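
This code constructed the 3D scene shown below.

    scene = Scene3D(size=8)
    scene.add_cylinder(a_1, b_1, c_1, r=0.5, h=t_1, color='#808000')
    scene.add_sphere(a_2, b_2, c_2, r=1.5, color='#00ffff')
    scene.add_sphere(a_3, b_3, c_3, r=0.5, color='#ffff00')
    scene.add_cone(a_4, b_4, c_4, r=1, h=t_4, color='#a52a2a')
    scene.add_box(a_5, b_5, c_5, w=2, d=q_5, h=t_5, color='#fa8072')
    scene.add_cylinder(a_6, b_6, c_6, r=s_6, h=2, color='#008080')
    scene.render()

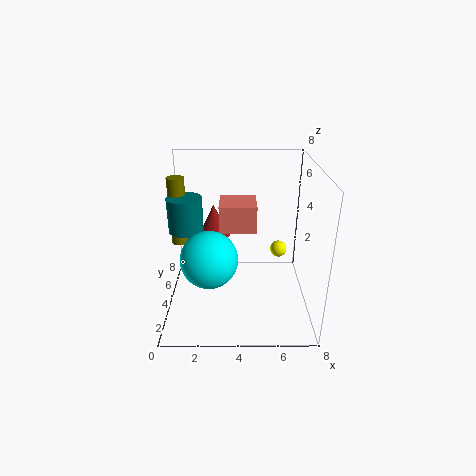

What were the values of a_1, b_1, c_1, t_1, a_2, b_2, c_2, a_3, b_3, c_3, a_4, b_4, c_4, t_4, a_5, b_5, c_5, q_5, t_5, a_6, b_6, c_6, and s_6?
a_1 = 0.5
b_1 = 5.5
c_1 = 3
t_1 = 4
a_2 = 2.5
b_2 = 2.5
c_2 = 3.5
a_3 = 6.5
b_3 = 5.5
c_3 = 2.5
a_4 = 2.5
b_4 = 6.5
c_4 = 3
t_4 = 2
a_5 = 3
b_5 = 3.5
c_5 = 4.5
q_5 = 2
t_5 = 1.5
a_6 = 1
b_6 = 5
c_6 = 4
s_6 = 1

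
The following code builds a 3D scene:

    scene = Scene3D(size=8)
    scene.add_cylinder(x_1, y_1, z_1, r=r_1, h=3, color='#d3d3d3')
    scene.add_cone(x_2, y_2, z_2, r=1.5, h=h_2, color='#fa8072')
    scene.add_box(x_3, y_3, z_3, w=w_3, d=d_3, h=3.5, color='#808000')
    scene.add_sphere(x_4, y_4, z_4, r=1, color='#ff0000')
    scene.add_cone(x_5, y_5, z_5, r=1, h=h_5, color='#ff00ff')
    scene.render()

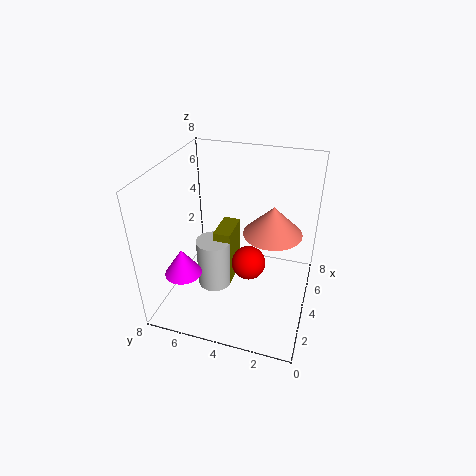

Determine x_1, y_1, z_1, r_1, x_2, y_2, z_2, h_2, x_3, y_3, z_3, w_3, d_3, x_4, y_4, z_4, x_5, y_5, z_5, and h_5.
x_1 = 4
y_1 = 5.5
z_1 = 0.5
r_1 = 1
x_2 = 3.5
y_2 = 2
z_2 = 5
h_2 = 1.5
x_3 = 4
y_3 = 4.5
z_3 = 0.5
w_3 = 2
d_3 = 1
x_4 = 4.5
y_4 = 3.5
z_4 = 2
x_5 = 2
y_5 = 6.5
z_5 = 2.5
h_5 = 1.5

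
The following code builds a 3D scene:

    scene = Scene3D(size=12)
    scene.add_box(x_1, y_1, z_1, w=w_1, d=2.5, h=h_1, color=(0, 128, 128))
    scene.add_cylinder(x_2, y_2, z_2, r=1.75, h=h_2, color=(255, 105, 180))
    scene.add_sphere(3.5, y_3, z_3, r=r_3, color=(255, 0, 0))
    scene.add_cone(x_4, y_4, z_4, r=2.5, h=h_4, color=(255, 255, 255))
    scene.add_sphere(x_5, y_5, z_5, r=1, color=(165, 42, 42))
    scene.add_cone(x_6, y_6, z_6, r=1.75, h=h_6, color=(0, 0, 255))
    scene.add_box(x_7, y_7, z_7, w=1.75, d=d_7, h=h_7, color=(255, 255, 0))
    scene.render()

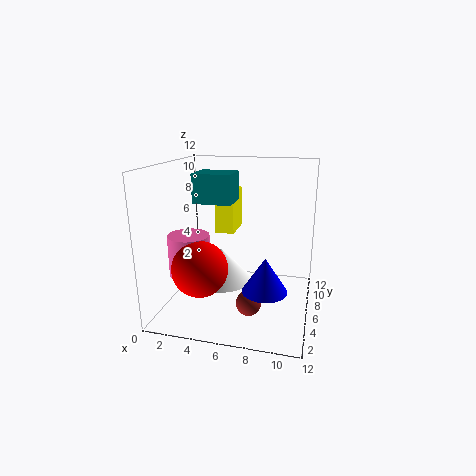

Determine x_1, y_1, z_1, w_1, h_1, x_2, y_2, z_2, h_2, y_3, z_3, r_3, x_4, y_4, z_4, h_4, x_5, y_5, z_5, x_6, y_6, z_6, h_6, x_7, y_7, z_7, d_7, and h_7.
x_1 = 3, y_1 = 3.75, z_1 = 9.25, w_1 = 3, h_1 = 2.25, x_2 = 2, y_2 = 5, z_2 = 2.75, h_2 = 3.5, y_3 = 3.5, z_3 = 4, r_3 = 2.25, x_4 = 4.75, y_4 = 5.25, z_4 = 2.5, h_4 = 2.75, x_5 = 7.5, y_5 = 3.5, z_5 = 1.5, x_6 = 8.75, y_6 = 3.5, z_6 = 2.75, h_6 = 2.75, x_7 = 3.25, y_7 = 8.25, z_7 = 5.5, d_7 = 3.25, h_7 = 3.75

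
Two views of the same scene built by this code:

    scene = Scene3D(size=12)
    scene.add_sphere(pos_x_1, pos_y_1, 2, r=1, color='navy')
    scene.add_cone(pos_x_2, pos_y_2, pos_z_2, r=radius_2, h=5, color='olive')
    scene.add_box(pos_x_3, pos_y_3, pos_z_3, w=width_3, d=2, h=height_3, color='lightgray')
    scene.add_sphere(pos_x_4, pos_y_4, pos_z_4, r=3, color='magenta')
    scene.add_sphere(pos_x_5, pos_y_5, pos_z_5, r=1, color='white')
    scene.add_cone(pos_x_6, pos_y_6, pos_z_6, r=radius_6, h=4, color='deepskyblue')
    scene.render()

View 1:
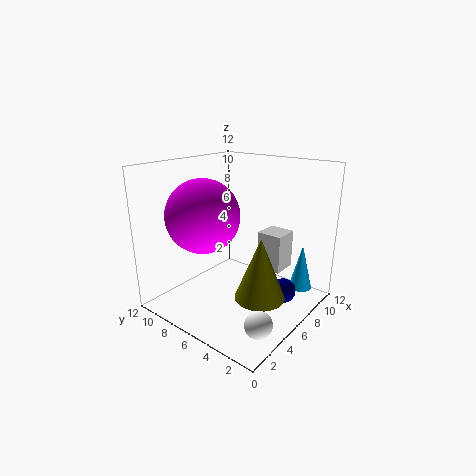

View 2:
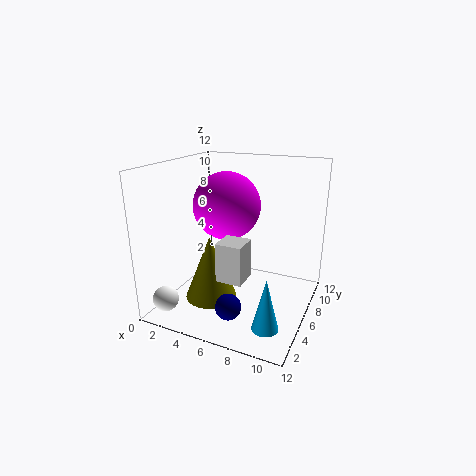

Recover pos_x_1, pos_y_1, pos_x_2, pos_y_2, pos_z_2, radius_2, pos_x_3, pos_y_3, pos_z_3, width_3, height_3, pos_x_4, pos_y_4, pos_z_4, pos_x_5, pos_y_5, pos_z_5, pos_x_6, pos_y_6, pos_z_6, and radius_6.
pos_x_1 = 7; pos_y_1 = 2; pos_x_2 = 5; pos_y_2 = 3; pos_z_2 = 2; radius_2 = 2; pos_x_3 = 6; pos_y_3 = 2; pos_z_3 = 4; width_3 = 2; height_3 = 3; pos_x_4 = 4; pos_y_4 = 8; pos_z_4 = 8; pos_x_5 = 2; pos_y_5 = 1; pos_z_5 = 2; pos_x_6 = 10; pos_y_6 = 2; pos_z_6 = 1; radius_6 = 1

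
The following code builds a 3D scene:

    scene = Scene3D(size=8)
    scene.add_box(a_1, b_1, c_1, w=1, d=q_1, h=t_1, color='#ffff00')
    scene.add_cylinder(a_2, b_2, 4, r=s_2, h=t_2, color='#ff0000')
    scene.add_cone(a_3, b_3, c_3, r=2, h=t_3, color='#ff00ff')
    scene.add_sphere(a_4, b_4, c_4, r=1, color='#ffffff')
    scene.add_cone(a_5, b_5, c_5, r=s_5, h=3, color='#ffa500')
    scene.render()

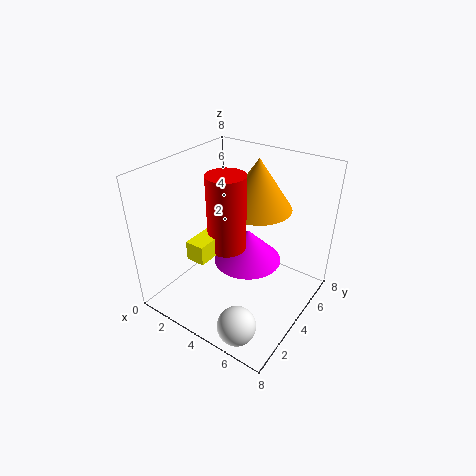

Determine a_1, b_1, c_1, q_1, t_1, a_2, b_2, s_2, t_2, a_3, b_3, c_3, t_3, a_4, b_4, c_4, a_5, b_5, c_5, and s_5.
a_1 = 3; b_1 = 1; c_1 = 4; q_1 = 2; t_1 = 1; a_2 = 4; b_2 = 3; s_2 = 1; t_2 = 4; a_3 = 4; b_3 = 5; c_3 = 2; t_3 = 2; a_4 = 6; b_4 = 1; c_4 = 1; a_5 = 4; b_5 = 6; c_5 = 5; s_5 = 2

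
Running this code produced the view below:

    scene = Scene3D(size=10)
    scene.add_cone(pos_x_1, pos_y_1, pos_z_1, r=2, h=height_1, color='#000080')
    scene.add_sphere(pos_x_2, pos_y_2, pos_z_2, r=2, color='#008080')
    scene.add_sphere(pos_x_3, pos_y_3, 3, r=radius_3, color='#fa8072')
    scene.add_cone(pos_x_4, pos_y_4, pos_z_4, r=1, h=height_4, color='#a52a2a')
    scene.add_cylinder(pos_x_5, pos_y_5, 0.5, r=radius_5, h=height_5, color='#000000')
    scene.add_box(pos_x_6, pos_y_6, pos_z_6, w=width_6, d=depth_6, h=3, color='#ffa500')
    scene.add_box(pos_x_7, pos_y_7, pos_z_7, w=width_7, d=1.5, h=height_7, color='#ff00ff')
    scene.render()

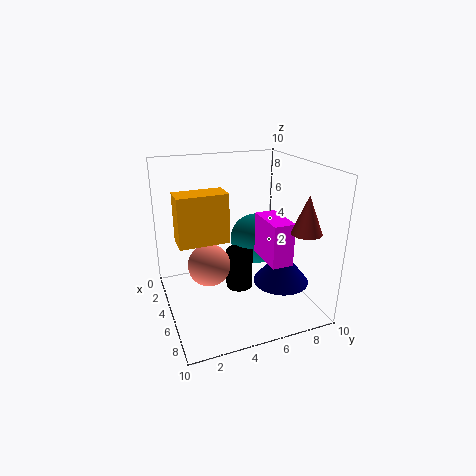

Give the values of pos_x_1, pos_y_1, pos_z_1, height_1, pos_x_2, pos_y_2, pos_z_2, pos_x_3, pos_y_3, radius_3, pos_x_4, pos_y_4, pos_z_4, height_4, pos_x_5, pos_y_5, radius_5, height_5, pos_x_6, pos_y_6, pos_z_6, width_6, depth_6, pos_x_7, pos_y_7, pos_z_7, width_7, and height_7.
pos_x_1 = 6; pos_y_1 = 8; pos_z_1 = 1.5; height_1 = 2.5; pos_x_2 = 2.5; pos_y_2 = 7.5; pos_z_2 = 3.5; pos_x_3 = 4.5; pos_y_3 = 3; radius_3 = 1.5; pos_x_4 = 8; pos_y_4 = 8.5; pos_z_4 = 6; height_4 = 2.5; pos_x_5 = 4; pos_y_5 = 5.5; radius_5 = 1; height_5 = 3; pos_x_6 = 6; pos_y_6 = 0.5; pos_z_6 = 6; width_6 = 1.5; depth_6 = 3; pos_x_7 = 4.5; pos_y_7 = 6.5; pos_z_7 = 3.5; width_7 = 3; height_7 = 3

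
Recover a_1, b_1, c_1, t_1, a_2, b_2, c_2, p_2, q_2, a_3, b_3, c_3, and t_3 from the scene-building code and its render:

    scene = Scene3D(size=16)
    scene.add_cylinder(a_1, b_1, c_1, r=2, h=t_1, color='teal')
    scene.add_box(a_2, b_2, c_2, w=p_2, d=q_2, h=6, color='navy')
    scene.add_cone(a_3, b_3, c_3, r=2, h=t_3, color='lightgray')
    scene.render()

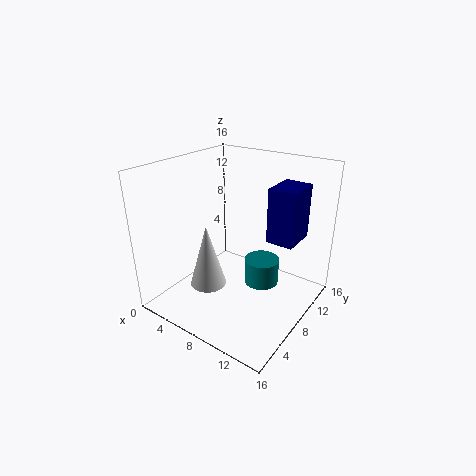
a_1 = 10; b_1 = 10; c_1 = 2; t_1 = 3; a_2 = 11; b_2 = 9; c_2 = 8; p_2 = 3; q_2 = 4; a_3 = 6; b_3 = 5; c_3 = 3; t_3 = 7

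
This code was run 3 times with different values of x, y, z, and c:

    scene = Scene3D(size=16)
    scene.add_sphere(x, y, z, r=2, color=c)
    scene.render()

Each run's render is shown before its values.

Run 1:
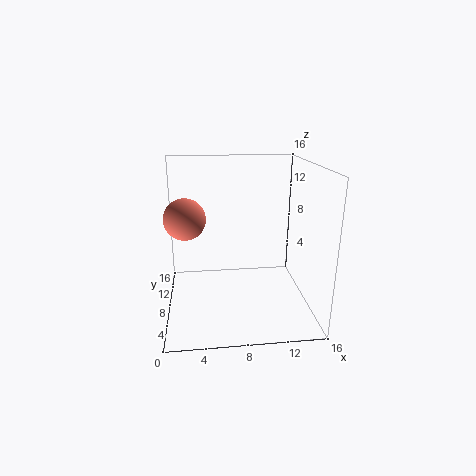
x = 2.5, y = 4.5, z = 11.5, c = 'salmon'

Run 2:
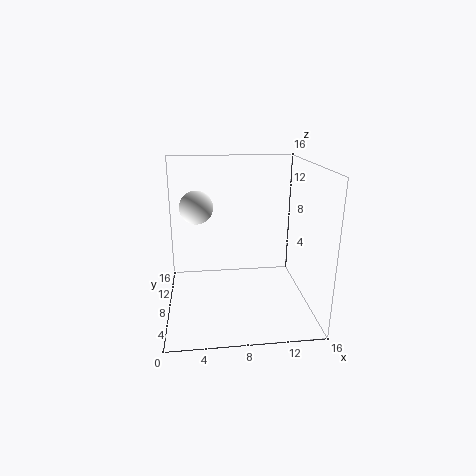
x = 3.5, y = 12, z = 10.5, c = 'white'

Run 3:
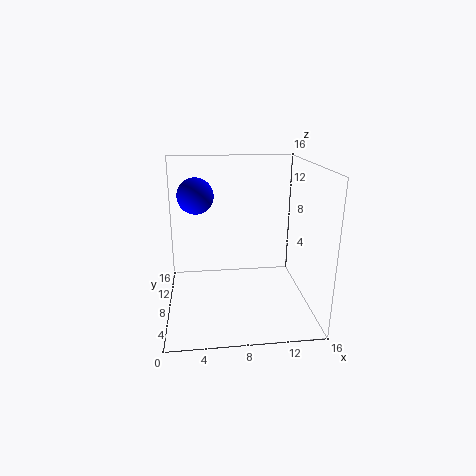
x = 3.5, y = 9.5, z = 12.5, c = 'blue'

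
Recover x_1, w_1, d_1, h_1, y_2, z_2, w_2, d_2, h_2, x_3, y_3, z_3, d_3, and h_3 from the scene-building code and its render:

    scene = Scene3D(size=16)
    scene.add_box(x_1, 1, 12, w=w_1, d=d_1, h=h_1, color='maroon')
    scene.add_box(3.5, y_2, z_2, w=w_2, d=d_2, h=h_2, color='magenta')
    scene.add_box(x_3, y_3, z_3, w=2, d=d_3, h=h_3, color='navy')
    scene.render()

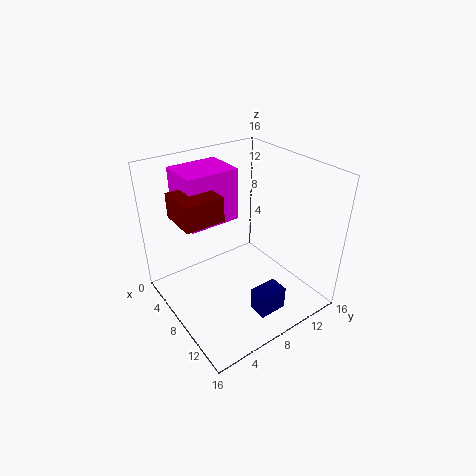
x_1 = 6
w_1 = 4
d_1 = 4
h_1 = 2.5
y_2 = 2.5
z_2 = 10.5
w_2 = 4.5
d_2 = 5.5
h_2 = 5.5
x_3 = 12.5
y_3 = 6.5
z_3 = 2
d_3 = 3
h_3 = 2.5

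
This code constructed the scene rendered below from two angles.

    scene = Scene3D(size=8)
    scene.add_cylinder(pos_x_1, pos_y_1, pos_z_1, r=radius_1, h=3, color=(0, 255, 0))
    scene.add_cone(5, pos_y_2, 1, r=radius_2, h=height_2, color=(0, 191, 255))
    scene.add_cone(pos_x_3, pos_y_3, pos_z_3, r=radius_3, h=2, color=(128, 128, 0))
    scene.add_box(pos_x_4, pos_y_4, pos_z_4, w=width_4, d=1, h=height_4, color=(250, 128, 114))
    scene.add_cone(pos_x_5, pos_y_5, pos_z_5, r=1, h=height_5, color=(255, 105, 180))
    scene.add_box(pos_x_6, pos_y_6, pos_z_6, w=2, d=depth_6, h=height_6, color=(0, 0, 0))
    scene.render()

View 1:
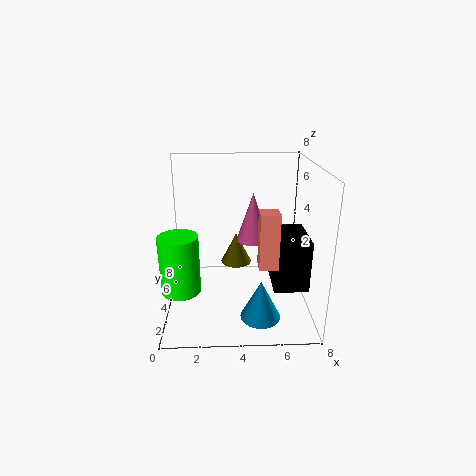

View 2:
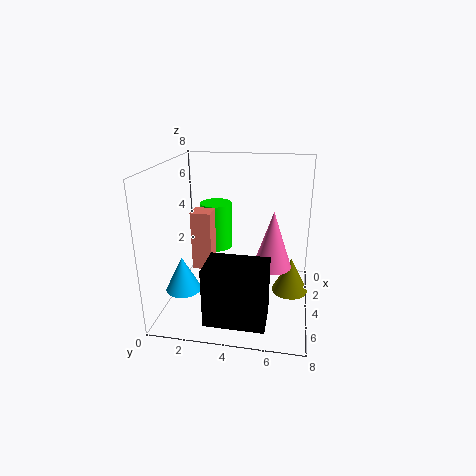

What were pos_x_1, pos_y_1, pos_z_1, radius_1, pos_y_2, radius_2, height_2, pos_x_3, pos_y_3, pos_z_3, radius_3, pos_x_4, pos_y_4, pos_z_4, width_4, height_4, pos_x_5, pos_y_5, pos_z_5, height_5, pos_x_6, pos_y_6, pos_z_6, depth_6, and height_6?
pos_x_1 = 1; pos_y_1 = 2; pos_z_1 = 2; radius_1 = 1; pos_y_2 = 1; radius_2 = 1; height_2 = 2; pos_x_3 = 4; pos_y_3 = 7; pos_z_3 = 1; radius_3 = 1; pos_x_4 = 5; pos_y_4 = 2; pos_z_4 = 3; width_4 = 1; height_4 = 3; pos_x_5 = 5; pos_y_5 = 6; pos_z_5 = 3; height_5 = 3; pos_x_6 = 6; pos_y_6 = 3; pos_z_6 = 1; depth_6 = 3; height_6 = 3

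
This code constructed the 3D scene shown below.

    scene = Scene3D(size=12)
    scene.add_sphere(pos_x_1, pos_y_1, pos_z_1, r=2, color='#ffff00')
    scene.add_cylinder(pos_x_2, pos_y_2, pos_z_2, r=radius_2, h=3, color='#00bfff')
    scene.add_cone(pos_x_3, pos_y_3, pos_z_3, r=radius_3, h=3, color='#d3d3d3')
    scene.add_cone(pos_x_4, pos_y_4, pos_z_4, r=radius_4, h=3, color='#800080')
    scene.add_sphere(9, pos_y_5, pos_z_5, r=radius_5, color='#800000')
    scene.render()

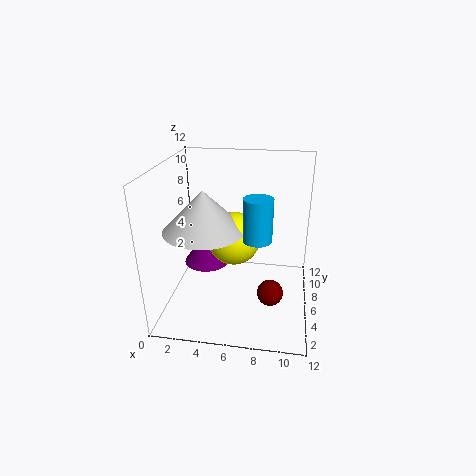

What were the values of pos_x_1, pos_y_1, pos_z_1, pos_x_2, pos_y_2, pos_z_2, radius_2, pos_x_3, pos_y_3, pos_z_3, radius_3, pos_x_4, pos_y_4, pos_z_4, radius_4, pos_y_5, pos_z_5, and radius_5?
pos_x_1 = 6, pos_y_1 = 4, pos_z_1 = 7, pos_x_2 = 8, pos_y_2 = 2, pos_z_2 = 8, radius_2 = 1, pos_x_3 = 4, pos_y_3 = 3, pos_z_3 = 8, radius_3 = 3, pos_x_4 = 3, pos_y_4 = 7, pos_z_4 = 3, radius_4 = 2, pos_y_5 = 3, pos_z_5 = 3, radius_5 = 1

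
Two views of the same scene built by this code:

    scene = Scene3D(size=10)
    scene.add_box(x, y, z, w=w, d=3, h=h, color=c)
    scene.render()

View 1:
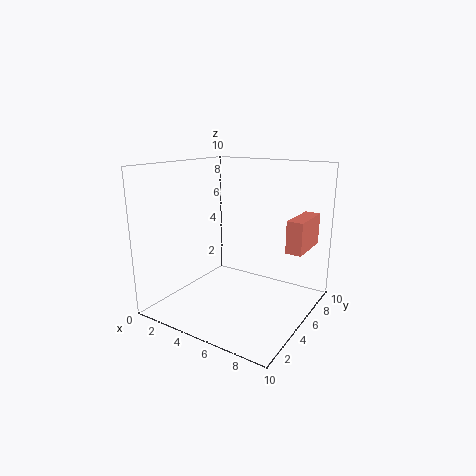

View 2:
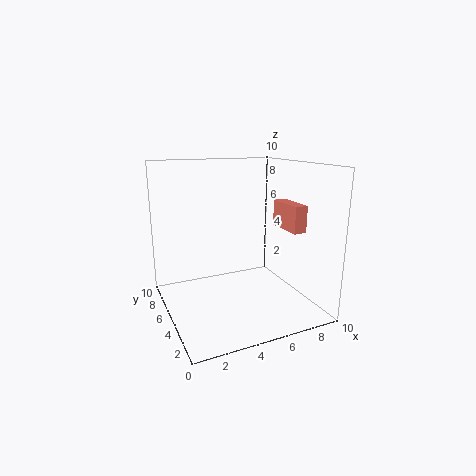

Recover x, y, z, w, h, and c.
x = 9; y = 4; z = 5; w = 1; h = 2; c = 'salmon'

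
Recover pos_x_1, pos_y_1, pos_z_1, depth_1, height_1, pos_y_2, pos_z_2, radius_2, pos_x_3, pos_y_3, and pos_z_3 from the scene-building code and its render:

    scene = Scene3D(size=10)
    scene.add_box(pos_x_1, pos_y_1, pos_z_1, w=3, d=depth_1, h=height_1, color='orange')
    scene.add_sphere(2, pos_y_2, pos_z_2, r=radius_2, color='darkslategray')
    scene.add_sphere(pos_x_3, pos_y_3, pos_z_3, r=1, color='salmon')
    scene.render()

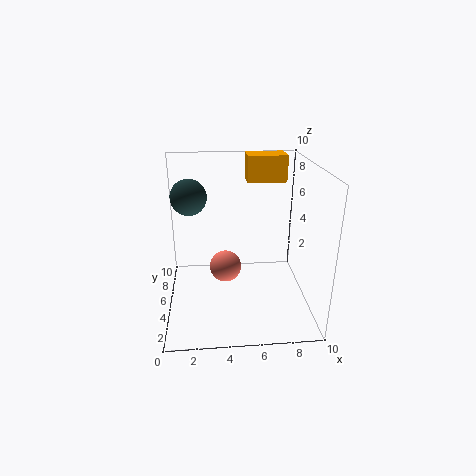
pos_x_1 = 6
pos_y_1 = 8
pos_z_1 = 8
depth_1 = 2
height_1 = 2
pos_y_2 = 2
pos_z_2 = 9
radius_2 = 1
pos_x_3 = 4
pos_y_3 = 3
pos_z_3 = 4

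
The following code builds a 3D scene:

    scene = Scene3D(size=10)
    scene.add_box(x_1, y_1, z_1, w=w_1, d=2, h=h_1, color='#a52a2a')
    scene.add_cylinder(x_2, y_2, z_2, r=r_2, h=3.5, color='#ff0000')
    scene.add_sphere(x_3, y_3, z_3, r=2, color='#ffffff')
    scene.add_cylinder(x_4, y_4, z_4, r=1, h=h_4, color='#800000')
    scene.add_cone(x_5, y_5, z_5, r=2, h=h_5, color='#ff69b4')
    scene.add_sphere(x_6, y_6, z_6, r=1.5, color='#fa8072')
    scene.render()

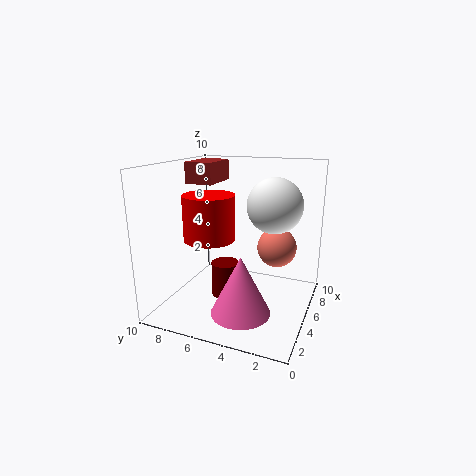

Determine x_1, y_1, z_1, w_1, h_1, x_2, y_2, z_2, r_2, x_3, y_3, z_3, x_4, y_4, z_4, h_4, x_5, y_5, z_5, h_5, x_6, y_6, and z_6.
x_1 = 5
y_1 = 7
z_1 = 8.5
w_1 = 3
h_1 = 1.5
x_2 = 6.5
y_2 = 8
z_2 = 4
r_2 = 2
x_3 = 7
y_3 = 3
z_3 = 7
x_4 = 5
y_4 = 6
z_4 = 0.5
h_4 = 2.5
x_5 = 3
y_5 = 4
z_5 = 0.5
h_5 = 4
x_6 = 8
y_6 = 3
z_6 = 3.5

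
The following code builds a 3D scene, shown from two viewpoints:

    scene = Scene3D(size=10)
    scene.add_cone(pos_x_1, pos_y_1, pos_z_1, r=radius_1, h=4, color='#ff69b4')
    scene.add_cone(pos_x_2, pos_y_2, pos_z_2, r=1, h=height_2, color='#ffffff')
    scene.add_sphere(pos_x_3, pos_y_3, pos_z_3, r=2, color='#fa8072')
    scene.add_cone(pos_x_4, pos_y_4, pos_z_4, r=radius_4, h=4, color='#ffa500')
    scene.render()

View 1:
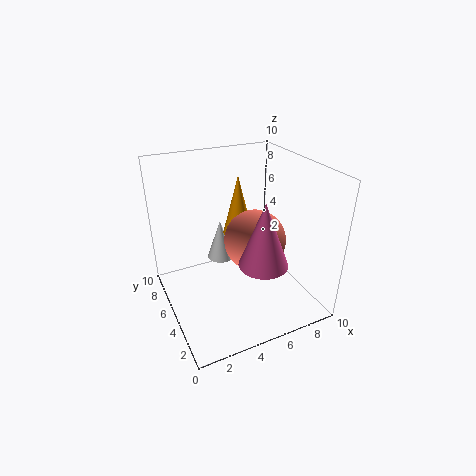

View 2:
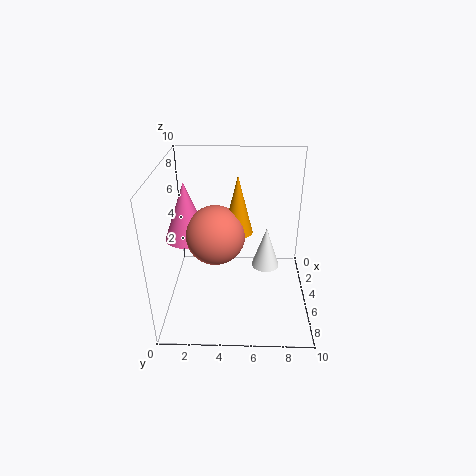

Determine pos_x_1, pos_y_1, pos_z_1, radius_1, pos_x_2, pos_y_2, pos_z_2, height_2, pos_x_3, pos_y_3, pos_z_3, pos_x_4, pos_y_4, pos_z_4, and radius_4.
pos_x_1 = 5; pos_y_1 = 1.5; pos_z_1 = 5; radius_1 = 1.5; pos_x_2 = 4.5; pos_y_2 = 7; pos_z_2 = 2.5; height_2 = 3; pos_x_3 = 5.5; pos_y_3 = 3.5; pos_z_3 = 5.5; pos_x_4 = 5; pos_y_4 = 5; pos_z_4 = 5.5; radius_4 = 1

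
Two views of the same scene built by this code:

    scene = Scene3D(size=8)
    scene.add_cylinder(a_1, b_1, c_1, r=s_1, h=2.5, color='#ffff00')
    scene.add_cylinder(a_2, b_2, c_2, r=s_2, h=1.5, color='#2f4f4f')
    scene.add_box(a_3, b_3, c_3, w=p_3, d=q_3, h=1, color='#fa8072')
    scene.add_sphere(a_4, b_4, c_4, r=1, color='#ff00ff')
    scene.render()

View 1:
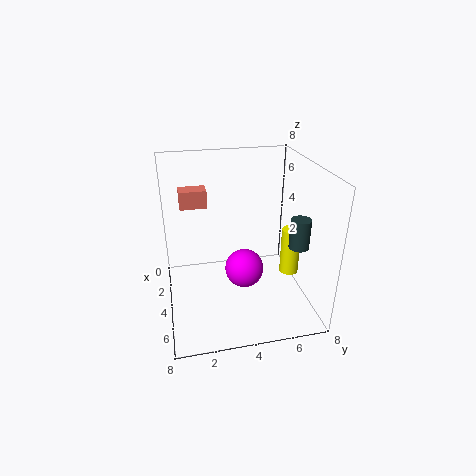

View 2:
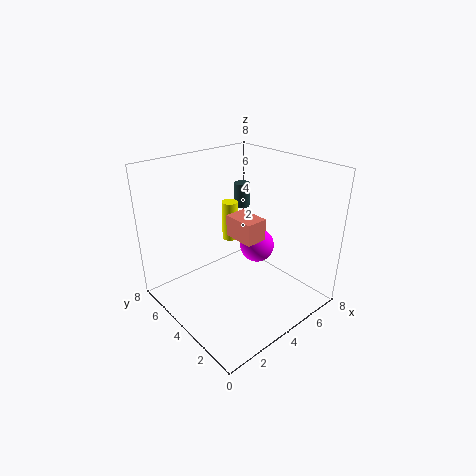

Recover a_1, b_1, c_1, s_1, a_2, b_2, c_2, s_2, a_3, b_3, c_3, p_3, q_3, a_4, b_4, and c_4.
a_1 = 5.5
b_1 = 6.5
c_1 = 2.5
s_1 = 0.5
a_2 = 6.5
b_2 = 6.5
c_2 = 4.5
s_2 = 0.5
a_3 = 2
b_3 = 1
c_3 = 5.5
p_3 = 1
q_3 = 1.5
a_4 = 5.5
b_4 = 4
c_4 = 3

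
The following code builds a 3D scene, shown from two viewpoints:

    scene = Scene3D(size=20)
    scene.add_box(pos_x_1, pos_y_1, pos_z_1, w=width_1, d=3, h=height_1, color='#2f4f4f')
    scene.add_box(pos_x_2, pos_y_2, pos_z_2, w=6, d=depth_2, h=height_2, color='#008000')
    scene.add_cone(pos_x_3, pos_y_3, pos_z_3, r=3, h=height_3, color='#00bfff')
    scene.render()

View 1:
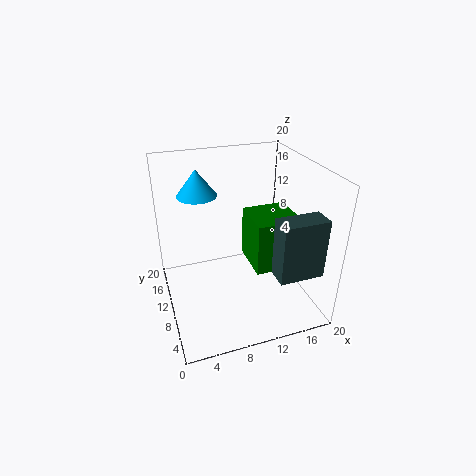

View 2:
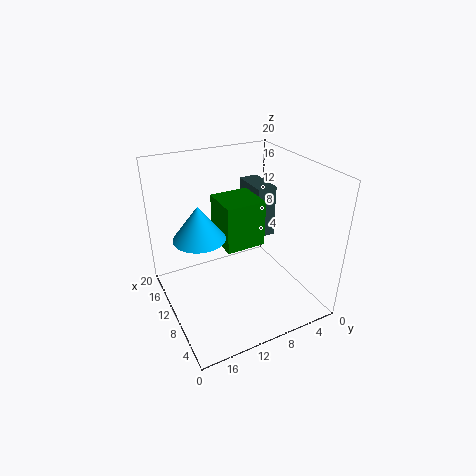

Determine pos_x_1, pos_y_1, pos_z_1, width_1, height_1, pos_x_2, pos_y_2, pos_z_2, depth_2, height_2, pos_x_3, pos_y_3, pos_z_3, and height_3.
pos_x_1 = 13; pos_y_1 = 2; pos_z_1 = 7; width_1 = 6; height_1 = 8; pos_x_2 = 11; pos_y_2 = 5; pos_z_2 = 7; depth_2 = 6; height_2 = 7; pos_x_3 = 6; pos_y_3 = 17; pos_z_3 = 14; height_3 = 4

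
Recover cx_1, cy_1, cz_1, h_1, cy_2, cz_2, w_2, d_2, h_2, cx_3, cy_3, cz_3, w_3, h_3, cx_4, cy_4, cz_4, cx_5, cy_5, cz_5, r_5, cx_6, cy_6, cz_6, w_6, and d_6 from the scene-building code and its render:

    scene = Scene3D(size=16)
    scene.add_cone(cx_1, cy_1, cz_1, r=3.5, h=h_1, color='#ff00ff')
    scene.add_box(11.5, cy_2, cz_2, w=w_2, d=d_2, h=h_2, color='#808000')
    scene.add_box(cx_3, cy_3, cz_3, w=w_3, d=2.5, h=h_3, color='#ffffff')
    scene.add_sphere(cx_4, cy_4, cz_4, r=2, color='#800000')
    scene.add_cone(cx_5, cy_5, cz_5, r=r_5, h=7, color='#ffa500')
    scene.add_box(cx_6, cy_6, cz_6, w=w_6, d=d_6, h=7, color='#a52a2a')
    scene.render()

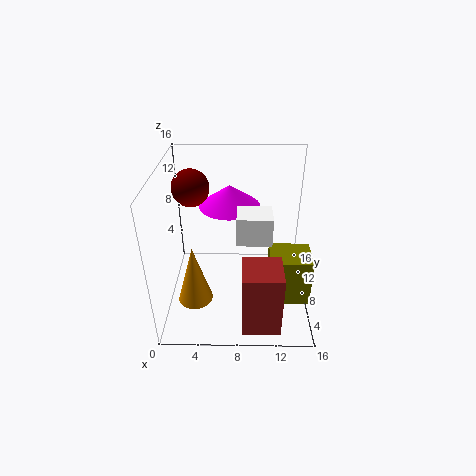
cx_1 = 7, cy_1 = 11, cz_1 = 10.5, h_1 = 2.5, cy_2 = 4.5, cz_2 = 1.5, w_2 = 4.5, d_2 = 4, h_2 = 5.5, cx_3 = 8, cy_3 = 0.5, cz_3 = 12, w_3 = 3, h_3 = 2.5, cx_4 = 3, cy_4 = 9, cz_4 = 13.5, cx_5 = 3, cy_5 = 6.5, cz_5 = 0.5, r_5 = 2, cx_6 = 8.5, cy_6 = 0.5, cz_6 = 1, w_6 = 4, d_6 = 4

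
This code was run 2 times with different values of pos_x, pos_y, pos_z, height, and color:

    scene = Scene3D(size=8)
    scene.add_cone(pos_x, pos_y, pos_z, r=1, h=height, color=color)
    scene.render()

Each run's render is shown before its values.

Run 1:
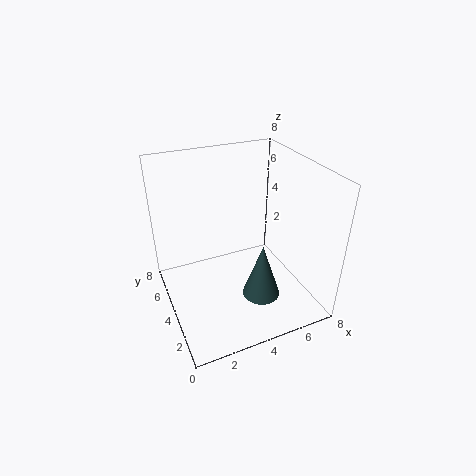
pos_x = 4.5
pos_y = 2
pos_z = 1.5
height = 3
color = 'darkslategray'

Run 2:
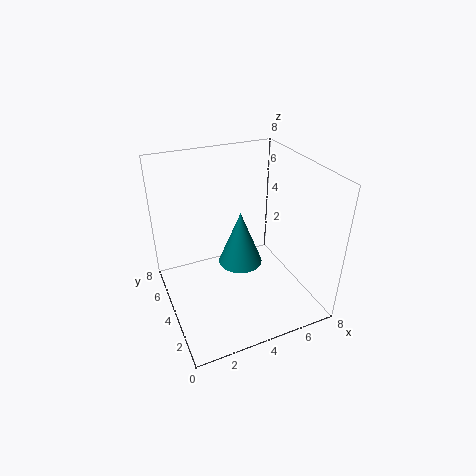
pos_x = 3
pos_y = 1.5
pos_z = 4.5
height = 2.5
color = 'teal'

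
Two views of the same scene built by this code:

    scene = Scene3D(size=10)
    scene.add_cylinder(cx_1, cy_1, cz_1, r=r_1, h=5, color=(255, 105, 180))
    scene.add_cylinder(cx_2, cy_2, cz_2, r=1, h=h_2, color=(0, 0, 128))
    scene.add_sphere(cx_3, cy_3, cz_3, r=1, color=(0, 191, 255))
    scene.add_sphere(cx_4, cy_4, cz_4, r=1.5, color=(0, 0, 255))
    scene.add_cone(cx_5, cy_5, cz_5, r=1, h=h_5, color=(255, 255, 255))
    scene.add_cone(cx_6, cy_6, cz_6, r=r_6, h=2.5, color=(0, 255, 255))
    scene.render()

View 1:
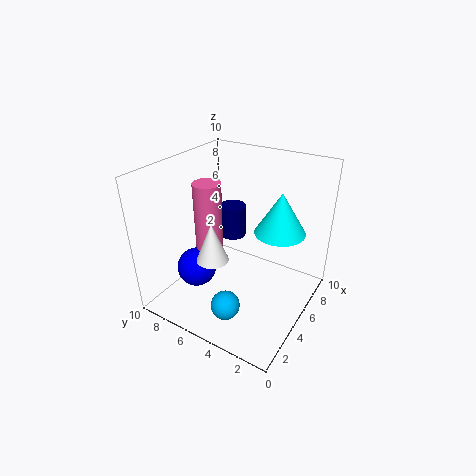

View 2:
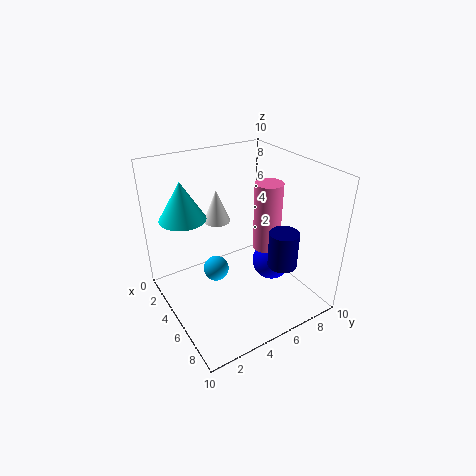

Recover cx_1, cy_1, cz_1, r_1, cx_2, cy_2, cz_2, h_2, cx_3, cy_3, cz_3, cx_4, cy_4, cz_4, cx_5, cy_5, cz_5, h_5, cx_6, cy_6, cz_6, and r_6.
cx_1 = 5; cy_1 = 7.5; cz_1 = 3.5; r_1 = 1; cx_2 = 7.5; cy_2 = 7; cz_2 = 3.5; h_2 = 2.5; cx_3 = 2.5; cy_3 = 4.5; cz_3 = 1; cx_4 = 4.5; cy_4 = 8.5; cz_4 = 1.5; cx_5 = 2; cy_5 = 5; cz_5 = 5; h_5 = 2.5; cx_6 = 4; cy_6 = 1.5; cz_6 = 7; r_6 = 1.5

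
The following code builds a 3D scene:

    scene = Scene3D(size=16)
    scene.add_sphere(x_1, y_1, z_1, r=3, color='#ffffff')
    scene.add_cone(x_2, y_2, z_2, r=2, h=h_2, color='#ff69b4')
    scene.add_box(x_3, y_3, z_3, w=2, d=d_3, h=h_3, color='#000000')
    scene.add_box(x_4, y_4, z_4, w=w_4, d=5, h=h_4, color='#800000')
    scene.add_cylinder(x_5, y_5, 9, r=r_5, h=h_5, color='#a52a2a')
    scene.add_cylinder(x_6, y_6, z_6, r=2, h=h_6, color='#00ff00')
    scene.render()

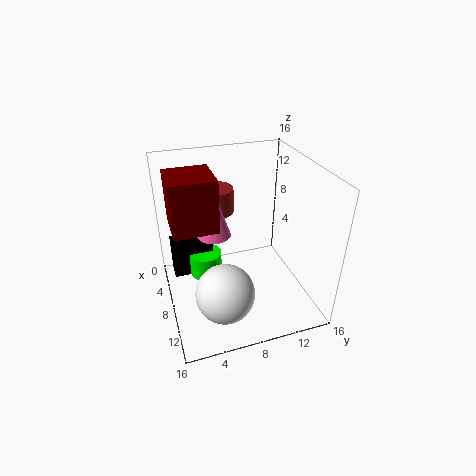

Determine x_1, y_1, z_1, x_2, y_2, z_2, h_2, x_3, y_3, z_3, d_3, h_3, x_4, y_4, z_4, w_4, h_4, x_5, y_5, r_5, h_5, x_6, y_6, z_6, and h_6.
x_1 = 13, y_1 = 5, z_1 = 5, x_2 = 5, y_2 = 6, z_2 = 7, h_2 = 6, x_3 = 2, y_3 = 1, z_3 = 1, d_3 = 5, h_3 = 5, x_4 = 3, y_4 = 1, z_4 = 9, w_4 = 5, h_4 = 6, x_5 = 3, y_5 = 7, r_5 = 2, h_5 = 3, x_6 = 4, y_6 = 5, z_6 = 1, h_6 = 3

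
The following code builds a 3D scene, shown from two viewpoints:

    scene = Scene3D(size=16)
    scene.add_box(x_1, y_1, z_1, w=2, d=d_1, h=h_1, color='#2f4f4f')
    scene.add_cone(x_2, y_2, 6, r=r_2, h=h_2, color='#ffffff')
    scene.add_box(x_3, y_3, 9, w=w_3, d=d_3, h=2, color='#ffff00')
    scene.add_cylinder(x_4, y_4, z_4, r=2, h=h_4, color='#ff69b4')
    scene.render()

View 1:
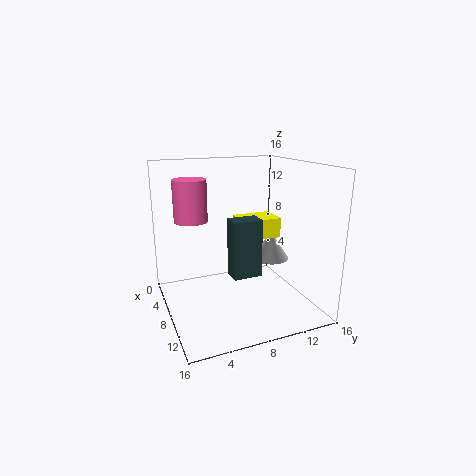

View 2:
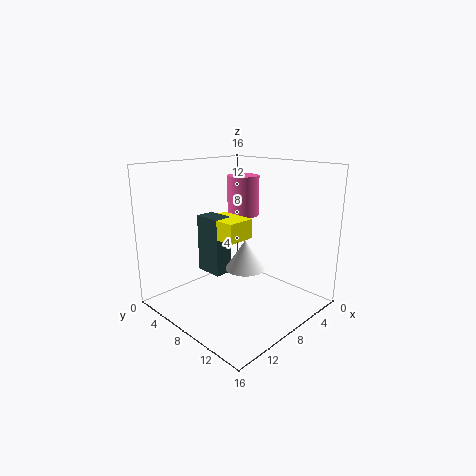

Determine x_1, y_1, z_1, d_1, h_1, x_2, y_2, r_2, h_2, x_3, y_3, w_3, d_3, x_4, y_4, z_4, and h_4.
x_1 = 10; y_1 = 6; z_1 = 5; d_1 = 3; h_1 = 6; x_2 = 10; y_2 = 11; r_2 = 2; h_2 = 3; x_3 = 9; y_3 = 7; w_3 = 3; d_3 = 4; x_4 = 3; y_4 = 4; z_4 = 9; h_4 = 5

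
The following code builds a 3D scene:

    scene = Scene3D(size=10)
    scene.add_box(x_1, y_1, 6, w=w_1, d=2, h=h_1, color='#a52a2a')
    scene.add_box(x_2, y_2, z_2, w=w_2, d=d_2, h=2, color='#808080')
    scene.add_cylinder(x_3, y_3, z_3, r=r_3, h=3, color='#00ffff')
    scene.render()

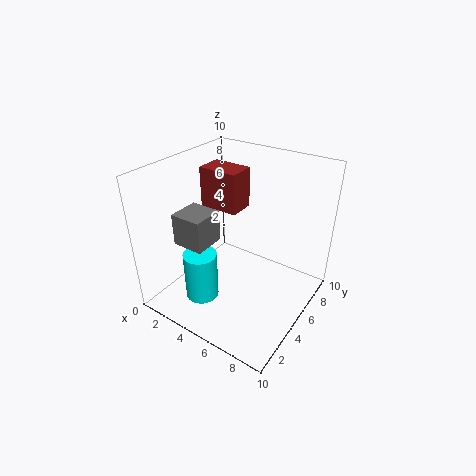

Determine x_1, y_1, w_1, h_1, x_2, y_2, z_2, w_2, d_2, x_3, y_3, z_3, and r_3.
x_1 = 1, y_1 = 6, w_1 = 3, h_1 = 3, x_2 = 3, y_2 = 1, z_2 = 6, w_2 = 2, d_2 = 2, x_3 = 5, y_3 = 1, z_3 = 3, r_3 = 1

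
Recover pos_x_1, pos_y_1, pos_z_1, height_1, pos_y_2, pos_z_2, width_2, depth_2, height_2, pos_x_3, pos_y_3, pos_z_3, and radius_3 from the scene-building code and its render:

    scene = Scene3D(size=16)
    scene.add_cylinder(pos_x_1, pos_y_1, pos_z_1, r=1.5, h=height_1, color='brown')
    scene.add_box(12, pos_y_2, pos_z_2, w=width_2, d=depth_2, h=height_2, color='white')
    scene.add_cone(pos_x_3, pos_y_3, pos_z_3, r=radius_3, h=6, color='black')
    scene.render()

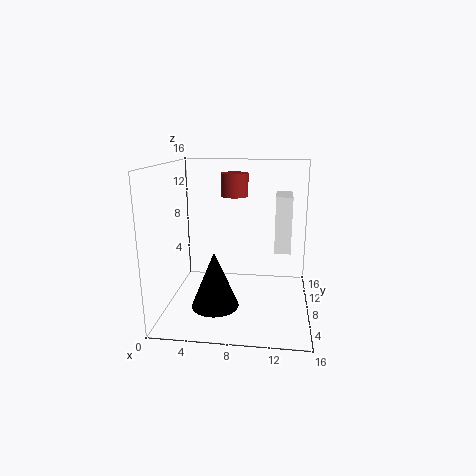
pos_x_1 = 7.5
pos_y_1 = 9
pos_z_1 = 12.5
height_1 = 2.5
pos_y_2 = 11.5
pos_z_2 = 5
width_2 = 2
depth_2 = 4.5
height_2 = 7
pos_x_3 = 6
pos_y_3 = 4.5
pos_z_3 = 1.5
radius_3 = 2.5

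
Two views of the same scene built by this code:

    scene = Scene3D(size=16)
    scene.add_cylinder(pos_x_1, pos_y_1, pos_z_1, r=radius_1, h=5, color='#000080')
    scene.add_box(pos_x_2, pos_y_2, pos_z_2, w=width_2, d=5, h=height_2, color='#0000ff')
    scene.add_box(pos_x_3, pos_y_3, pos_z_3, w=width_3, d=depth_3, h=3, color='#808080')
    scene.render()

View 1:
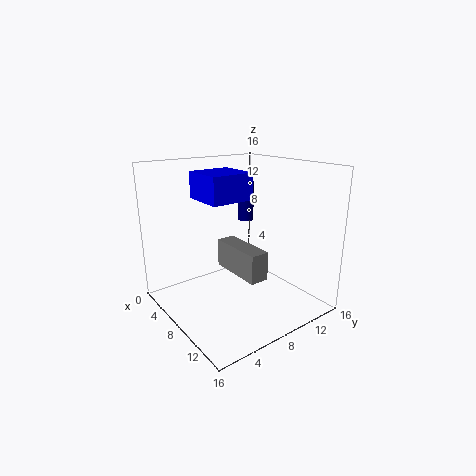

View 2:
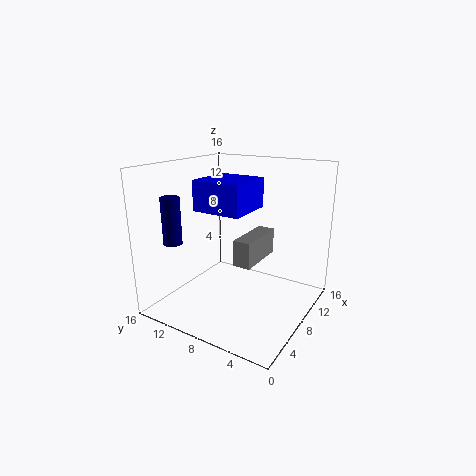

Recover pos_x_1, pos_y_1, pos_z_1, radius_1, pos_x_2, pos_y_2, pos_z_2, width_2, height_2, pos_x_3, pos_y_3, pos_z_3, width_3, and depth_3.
pos_x_1 = 3; pos_y_1 = 13; pos_z_1 = 8; radius_1 = 1; pos_x_2 = 3; pos_y_2 = 5; pos_z_2 = 12; width_2 = 5; height_2 = 3; pos_x_3 = 7; pos_y_3 = 6; pos_z_3 = 5; width_3 = 6; depth_3 = 2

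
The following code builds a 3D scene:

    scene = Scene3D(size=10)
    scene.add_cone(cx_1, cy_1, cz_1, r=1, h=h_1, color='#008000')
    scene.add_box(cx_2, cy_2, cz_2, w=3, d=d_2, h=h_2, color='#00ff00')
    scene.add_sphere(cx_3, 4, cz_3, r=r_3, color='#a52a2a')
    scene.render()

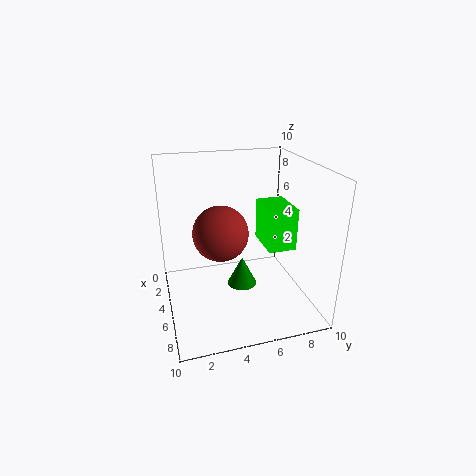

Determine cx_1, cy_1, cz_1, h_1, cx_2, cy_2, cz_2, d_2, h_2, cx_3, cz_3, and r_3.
cx_1 = 6; cy_1 = 5; cz_1 = 2; h_1 = 2; cx_2 = 3; cy_2 = 7; cz_2 = 4; d_2 = 2; h_2 = 3; cx_3 = 4; cz_3 = 5; r_3 = 2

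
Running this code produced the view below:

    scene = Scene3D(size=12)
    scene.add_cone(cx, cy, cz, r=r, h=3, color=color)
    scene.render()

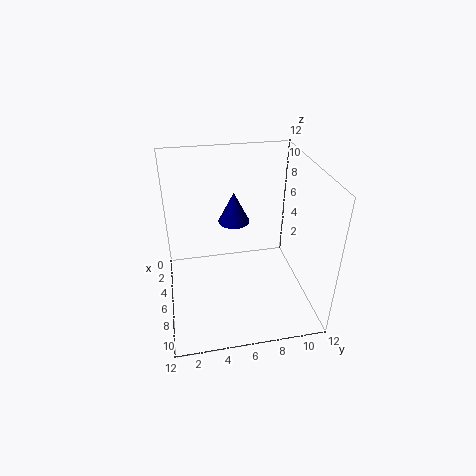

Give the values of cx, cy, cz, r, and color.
cx = 1.5; cy = 6.5; cz = 5; r = 1.5; color = 'navy'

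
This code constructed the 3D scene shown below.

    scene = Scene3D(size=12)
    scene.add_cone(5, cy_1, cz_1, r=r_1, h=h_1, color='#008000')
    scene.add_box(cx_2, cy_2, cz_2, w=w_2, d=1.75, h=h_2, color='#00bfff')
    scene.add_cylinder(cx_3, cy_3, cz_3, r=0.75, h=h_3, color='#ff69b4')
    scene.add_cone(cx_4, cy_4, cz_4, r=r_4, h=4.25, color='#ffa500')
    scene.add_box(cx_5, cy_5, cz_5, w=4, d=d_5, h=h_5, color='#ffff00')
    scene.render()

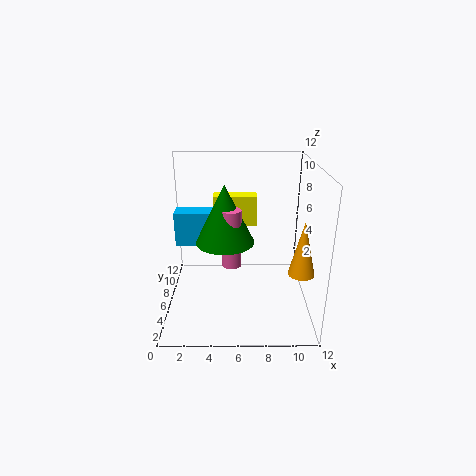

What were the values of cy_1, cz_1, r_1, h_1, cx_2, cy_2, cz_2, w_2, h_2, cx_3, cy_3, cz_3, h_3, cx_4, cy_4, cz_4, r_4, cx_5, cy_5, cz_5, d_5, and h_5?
cy_1 = 4.25; cz_1 = 6.5; r_1 = 2.25; h_1 = 4.5; cx_2 = 1; cy_2 = 5; cz_2 = 5.75; w_2 = 3.75; h_2 = 2.75; cx_3 = 5.5; cy_3 = 3.75; cz_3 = 4.75; h_3 = 4.5; cx_4 = 10.75; cy_4 = 2.75; cz_4 = 4.5; r_4 = 1; cx_5 = 3.75; cy_5 = 9.25; cz_5 = 5.75; d_5 = 1.5; h_5 = 2.75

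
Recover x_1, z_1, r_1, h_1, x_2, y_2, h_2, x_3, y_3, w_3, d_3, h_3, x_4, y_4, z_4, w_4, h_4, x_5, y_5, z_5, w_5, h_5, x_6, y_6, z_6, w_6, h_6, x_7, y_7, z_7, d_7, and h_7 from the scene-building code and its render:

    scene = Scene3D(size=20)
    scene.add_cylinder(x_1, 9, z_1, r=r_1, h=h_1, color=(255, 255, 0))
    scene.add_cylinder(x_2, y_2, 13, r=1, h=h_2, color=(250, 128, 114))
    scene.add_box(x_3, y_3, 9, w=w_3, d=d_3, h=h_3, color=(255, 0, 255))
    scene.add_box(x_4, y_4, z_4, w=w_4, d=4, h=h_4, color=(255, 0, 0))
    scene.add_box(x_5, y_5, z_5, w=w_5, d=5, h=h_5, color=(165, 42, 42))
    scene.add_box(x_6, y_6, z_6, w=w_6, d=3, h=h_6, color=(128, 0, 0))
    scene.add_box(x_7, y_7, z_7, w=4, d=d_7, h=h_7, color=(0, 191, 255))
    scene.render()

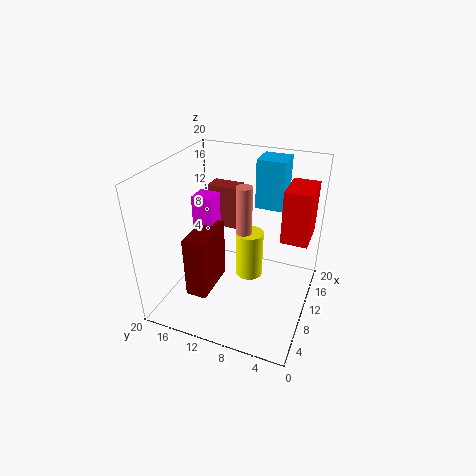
x_1 = 12
z_1 = 3
r_1 = 2
h_1 = 7
x_2 = 7
y_2 = 8
h_2 = 6
x_3 = 10
y_3 = 14
w_3 = 3
d_3 = 3
h_3 = 6
x_4 = 14
y_4 = 1
z_4 = 8
w_4 = 6
h_4 = 8
x_5 = 17
y_5 = 13
z_5 = 7
w_5 = 3
h_5 = 7
x_6 = 5
y_6 = 13
z_6 = 2
w_6 = 7
h_6 = 9
x_7 = 14
y_7 = 5
z_7 = 13
d_7 = 4
h_7 = 7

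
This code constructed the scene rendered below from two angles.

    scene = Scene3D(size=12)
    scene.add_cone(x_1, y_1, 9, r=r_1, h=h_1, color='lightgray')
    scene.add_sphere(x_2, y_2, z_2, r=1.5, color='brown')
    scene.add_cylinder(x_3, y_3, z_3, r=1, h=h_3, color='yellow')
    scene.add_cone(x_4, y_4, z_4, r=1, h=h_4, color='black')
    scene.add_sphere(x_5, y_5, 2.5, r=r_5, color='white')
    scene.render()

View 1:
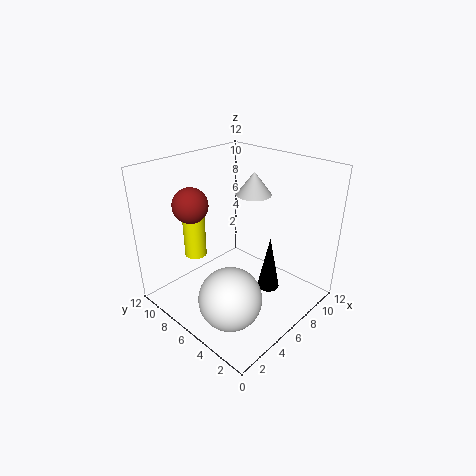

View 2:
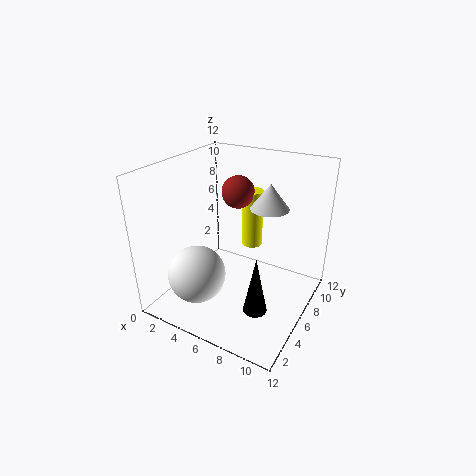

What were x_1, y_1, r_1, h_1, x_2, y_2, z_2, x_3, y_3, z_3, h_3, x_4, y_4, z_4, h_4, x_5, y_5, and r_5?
x_1 = 8.5, y_1 = 6.5, r_1 = 1.5, h_1 = 2, x_2 = 4, y_2 = 9.5, z_2 = 8.5, x_3 = 5, y_3 = 10.5, z_3 = 3, h_3 = 5.5, x_4 = 8.5, y_4 = 4.5, z_4 = 0.5, h_4 = 5, x_5 = 3, y_5 = 4, r_5 = 2.5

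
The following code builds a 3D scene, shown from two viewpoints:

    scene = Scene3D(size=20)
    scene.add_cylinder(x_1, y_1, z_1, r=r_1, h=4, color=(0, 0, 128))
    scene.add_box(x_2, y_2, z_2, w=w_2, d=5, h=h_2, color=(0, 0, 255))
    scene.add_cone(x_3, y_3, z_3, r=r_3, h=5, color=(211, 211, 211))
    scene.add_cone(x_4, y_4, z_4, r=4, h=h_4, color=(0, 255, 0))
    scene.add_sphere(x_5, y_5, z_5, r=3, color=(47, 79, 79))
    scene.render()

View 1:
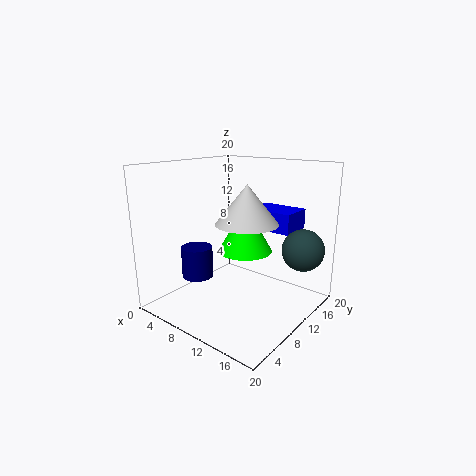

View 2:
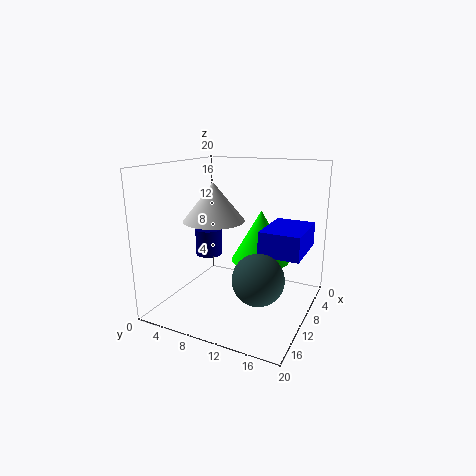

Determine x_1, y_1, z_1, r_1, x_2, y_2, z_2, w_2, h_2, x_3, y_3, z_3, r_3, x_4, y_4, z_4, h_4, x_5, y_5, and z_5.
x_1 = 8; y_1 = 4; z_1 = 6; r_1 = 2; x_2 = 8; y_2 = 15; z_2 = 10; w_2 = 7; h_2 = 3; x_3 = 13; y_3 = 8; z_3 = 13; r_3 = 4; x_4 = 9; y_4 = 13; z_4 = 7; h_4 = 7; x_5 = 17; y_5 = 16; z_5 = 8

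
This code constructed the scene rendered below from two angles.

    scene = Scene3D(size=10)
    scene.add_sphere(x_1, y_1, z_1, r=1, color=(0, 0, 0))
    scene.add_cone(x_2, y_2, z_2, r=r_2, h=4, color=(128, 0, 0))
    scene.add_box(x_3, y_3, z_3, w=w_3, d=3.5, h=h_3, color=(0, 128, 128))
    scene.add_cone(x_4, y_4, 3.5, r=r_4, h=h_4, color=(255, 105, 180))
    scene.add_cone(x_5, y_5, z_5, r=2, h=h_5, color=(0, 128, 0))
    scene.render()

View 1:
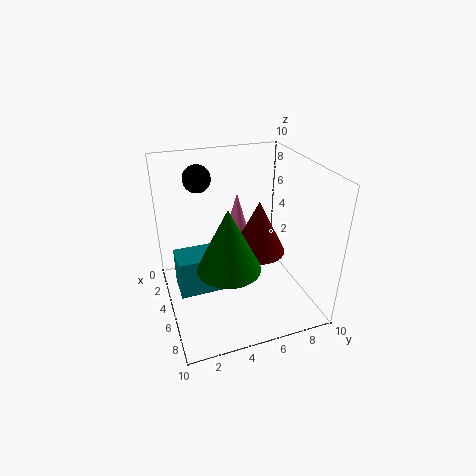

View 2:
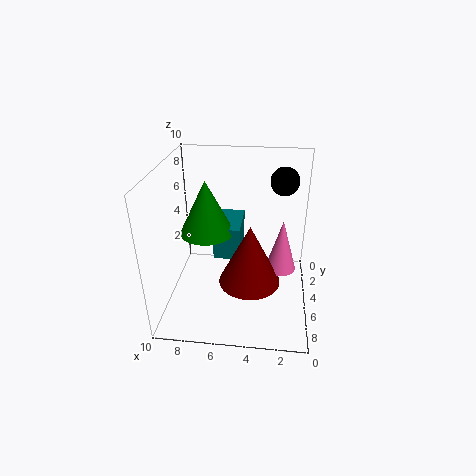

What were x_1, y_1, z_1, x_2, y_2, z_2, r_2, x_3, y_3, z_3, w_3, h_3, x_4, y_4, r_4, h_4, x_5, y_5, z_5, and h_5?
x_1 = 2; y_1 = 3; z_1 = 8.5; x_2 = 4; y_2 = 7; z_2 = 3; r_2 = 2; x_3 = 5; y_3 = 0.5; z_3 = 2.5; w_3 = 2; h_3 = 2.5; x_4 = 2; y_4 = 6; r_4 = 1; h_4 = 3.5; x_5 = 7.5; y_5 = 3.5; z_5 = 4.5; h_5 = 4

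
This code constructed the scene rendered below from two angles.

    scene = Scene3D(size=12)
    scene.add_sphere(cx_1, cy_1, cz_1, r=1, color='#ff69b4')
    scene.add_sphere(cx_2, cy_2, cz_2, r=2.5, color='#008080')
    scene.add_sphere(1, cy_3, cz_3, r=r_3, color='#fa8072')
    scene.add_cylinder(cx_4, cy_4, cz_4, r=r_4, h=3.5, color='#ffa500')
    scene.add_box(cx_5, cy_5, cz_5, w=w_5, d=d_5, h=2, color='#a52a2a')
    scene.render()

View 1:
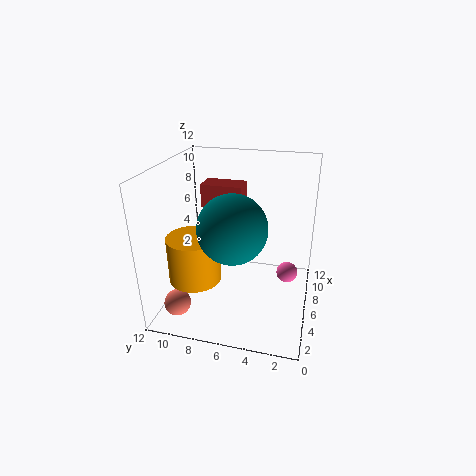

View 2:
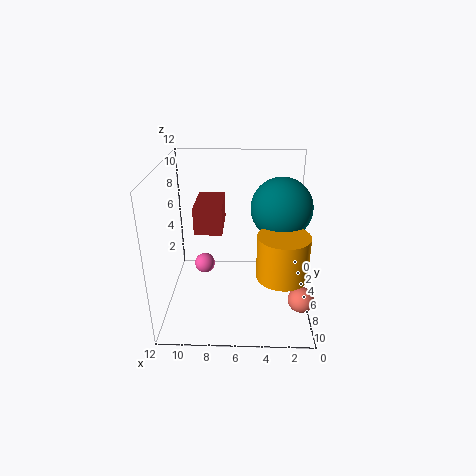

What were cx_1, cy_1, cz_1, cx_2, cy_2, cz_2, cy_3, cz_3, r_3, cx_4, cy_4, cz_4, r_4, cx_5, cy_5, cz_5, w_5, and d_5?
cx_1 = 9.5; cy_1 = 2; cz_1 = 1; cx_2 = 2.5; cy_2 = 5.5; cz_2 = 8.5; cy_3 = 9.5; cz_3 = 2.5; r_3 = 1; cx_4 = 2.5; cy_4 = 8.5; cz_4 = 4; r_4 = 2; cx_5 = 7; cy_5 = 6; cz_5 = 8; w_5 = 2; d_5 = 3.5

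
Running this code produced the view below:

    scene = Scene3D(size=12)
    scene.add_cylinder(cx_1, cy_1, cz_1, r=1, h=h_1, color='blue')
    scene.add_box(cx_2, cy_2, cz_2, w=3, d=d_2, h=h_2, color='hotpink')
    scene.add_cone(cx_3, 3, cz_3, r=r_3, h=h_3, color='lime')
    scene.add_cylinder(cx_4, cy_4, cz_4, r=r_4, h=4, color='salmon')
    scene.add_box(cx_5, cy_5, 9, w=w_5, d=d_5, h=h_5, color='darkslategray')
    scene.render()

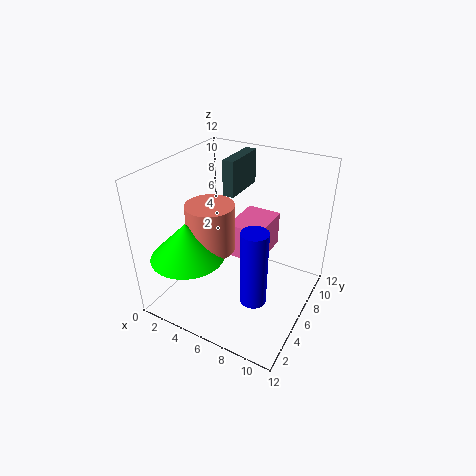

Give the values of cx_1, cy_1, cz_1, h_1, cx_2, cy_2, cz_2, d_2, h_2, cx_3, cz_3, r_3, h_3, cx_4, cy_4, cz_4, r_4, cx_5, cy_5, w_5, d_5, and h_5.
cx_1 = 9; cy_1 = 3; cz_1 = 3; h_1 = 6; cx_2 = 5; cy_2 = 6; cz_2 = 4; d_2 = 4; h_2 = 3; cx_3 = 3; cz_3 = 5; r_3 = 3; h_3 = 3; cx_4 = 4; cy_4 = 5; cz_4 = 5; r_4 = 2; cx_5 = 4; cy_5 = 7; w_5 = 1; d_5 = 4; h_5 = 3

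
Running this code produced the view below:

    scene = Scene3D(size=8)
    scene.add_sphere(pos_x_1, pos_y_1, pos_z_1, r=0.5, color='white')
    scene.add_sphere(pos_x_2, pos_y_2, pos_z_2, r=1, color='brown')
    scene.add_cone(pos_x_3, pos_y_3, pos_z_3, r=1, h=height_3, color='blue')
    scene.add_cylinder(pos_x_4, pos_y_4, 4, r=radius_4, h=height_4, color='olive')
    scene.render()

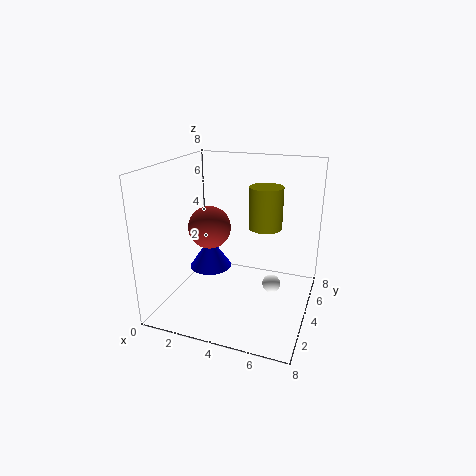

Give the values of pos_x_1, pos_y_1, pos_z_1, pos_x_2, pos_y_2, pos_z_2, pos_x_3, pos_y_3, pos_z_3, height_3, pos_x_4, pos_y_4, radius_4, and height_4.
pos_x_1 = 6; pos_y_1 = 4; pos_z_1 = 1.5; pos_x_2 = 3.5; pos_y_2 = 1.5; pos_z_2 = 5.5; pos_x_3 = 3.5; pos_y_3 = 1.5; pos_z_3 = 3.5; height_3 = 1.5; pos_x_4 = 5; pos_y_4 = 6; radius_4 = 1; height_4 = 2.5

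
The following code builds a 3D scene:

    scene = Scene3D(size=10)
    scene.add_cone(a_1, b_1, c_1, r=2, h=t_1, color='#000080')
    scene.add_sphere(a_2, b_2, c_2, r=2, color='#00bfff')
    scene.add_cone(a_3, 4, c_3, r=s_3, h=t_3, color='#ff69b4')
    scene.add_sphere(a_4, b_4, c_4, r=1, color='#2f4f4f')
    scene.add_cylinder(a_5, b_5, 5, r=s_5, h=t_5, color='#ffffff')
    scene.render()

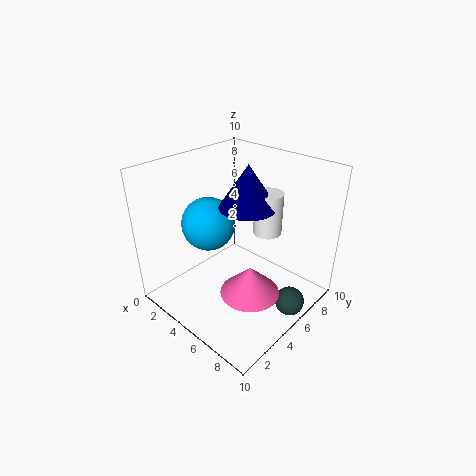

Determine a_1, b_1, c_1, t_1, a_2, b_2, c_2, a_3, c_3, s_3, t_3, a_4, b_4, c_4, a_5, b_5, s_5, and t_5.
a_1 = 5, b_1 = 6, c_1 = 7, t_1 = 3, a_2 = 2, b_2 = 5, c_2 = 5, a_3 = 7, c_3 = 2, s_3 = 2, t_3 = 2, a_4 = 9, b_4 = 6, c_4 = 1, a_5 = 6, b_5 = 7, s_5 = 1, t_5 = 3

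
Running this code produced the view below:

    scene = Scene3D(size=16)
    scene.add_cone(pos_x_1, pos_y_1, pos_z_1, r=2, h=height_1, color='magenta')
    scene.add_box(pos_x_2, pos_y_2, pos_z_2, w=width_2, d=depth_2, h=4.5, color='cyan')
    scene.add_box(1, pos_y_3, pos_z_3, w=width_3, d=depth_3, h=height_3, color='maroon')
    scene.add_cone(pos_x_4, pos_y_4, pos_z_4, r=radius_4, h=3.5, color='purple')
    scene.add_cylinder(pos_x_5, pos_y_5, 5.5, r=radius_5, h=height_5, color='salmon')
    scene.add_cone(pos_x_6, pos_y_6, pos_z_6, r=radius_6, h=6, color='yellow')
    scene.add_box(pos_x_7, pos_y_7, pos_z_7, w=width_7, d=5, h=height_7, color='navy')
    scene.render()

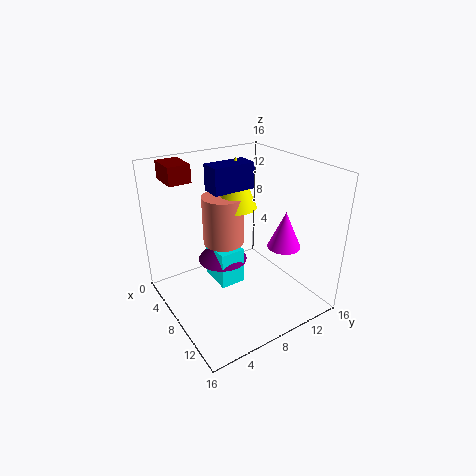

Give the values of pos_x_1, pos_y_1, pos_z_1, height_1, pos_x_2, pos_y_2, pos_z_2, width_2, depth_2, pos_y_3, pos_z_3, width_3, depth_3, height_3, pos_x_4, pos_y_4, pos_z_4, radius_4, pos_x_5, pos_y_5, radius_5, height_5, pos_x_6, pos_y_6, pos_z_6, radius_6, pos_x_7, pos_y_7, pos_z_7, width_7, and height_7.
pos_x_1 = 9; pos_y_1 = 14; pos_z_1 = 5.5; height_1 = 4.5; pos_x_2 = 3; pos_y_2 = 6.5; pos_z_2 = 1; width_2 = 4; depth_2 = 3; pos_y_3 = 2; pos_z_3 = 14; width_3 = 3.5; depth_3 = 2.5; height_3 = 2; pos_x_4 = 4.5; pos_y_4 = 8; pos_z_4 = 3.5; radius_4 = 3; pos_x_5 = 4; pos_y_5 = 8.5; radius_5 = 2.5; height_5 = 6; pos_x_6 = 4.5; pos_y_6 = 10; pos_z_6 = 10; radius_6 = 2.5; pos_x_7 = 3.5; pos_y_7 = 6.5; pos_z_7 = 12.5; width_7 = 2.5; height_7 = 3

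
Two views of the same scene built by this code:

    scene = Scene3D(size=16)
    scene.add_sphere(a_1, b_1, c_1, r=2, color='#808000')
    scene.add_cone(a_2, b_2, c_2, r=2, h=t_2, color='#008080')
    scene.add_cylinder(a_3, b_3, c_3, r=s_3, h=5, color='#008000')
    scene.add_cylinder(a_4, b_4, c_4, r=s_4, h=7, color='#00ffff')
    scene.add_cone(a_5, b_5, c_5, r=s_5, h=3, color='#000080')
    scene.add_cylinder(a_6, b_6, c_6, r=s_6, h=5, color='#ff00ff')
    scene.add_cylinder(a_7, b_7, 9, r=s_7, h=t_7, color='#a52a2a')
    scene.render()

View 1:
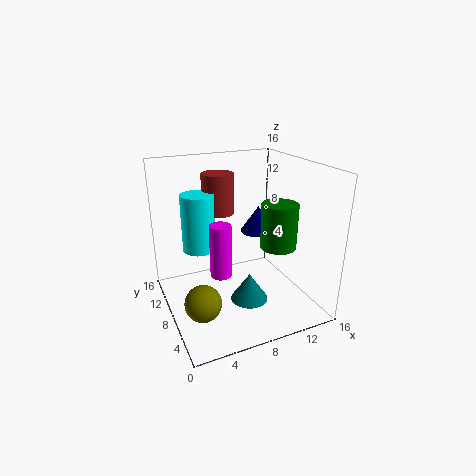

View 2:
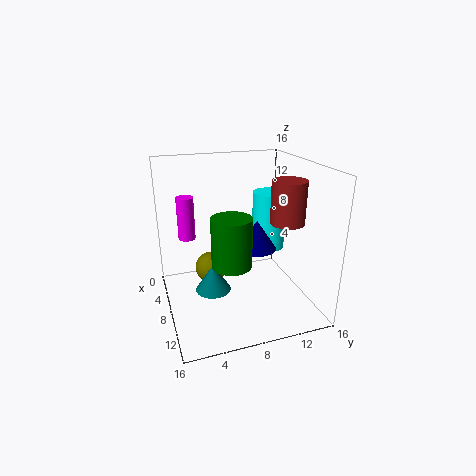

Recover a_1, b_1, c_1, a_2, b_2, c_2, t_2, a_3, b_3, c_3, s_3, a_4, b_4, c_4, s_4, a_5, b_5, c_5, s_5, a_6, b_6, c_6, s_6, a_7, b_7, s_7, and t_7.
a_1 = 3; b_1 = 6; c_1 = 2; a_2 = 8; b_2 = 5; c_2 = 2; t_2 = 3; a_3 = 12; b_3 = 6; c_3 = 7; s_3 = 2; a_4 = 5; b_4 = 13; c_4 = 5; s_4 = 2; a_5 = 11; b_5 = 9; c_5 = 8; s_5 = 2; a_6 = 4; b_6 = 3; c_6 = 7; s_6 = 1; a_7 = 8; b_7 = 14; s_7 = 2; t_7 = 5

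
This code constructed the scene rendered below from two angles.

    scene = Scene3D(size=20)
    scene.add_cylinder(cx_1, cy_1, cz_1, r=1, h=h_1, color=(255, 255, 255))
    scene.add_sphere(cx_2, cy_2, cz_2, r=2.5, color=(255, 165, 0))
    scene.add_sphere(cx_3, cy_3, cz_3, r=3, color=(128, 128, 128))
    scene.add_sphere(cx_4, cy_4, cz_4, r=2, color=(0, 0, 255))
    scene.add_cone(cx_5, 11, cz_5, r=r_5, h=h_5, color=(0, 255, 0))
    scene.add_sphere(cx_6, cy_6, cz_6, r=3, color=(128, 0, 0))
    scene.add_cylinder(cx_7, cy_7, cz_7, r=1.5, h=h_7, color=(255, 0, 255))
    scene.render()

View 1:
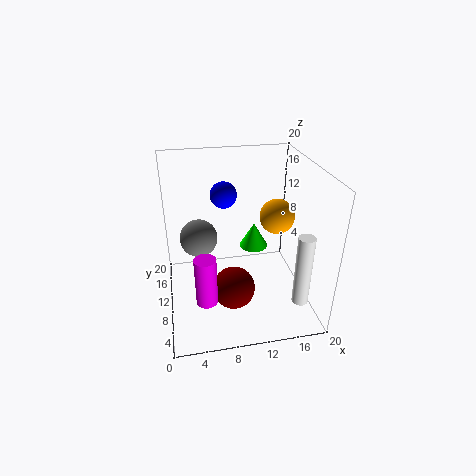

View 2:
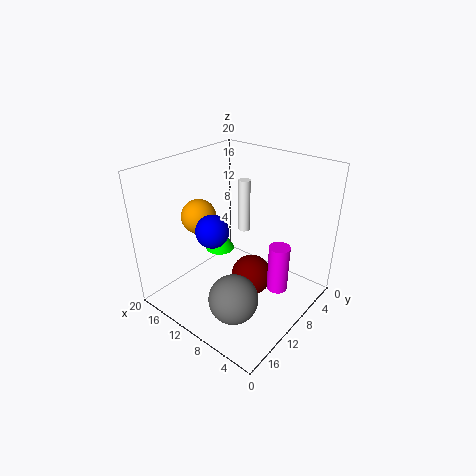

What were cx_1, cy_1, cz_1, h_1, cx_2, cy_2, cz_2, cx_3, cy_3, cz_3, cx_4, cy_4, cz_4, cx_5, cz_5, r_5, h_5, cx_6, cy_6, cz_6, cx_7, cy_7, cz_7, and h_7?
cx_1 = 16; cy_1 = 1; cz_1 = 5.5; h_1 = 9; cx_2 = 16; cy_2 = 11.5; cz_2 = 12; cx_3 = 5; cy_3 = 17; cz_3 = 6.5; cx_4 = 9; cy_4 = 16; cz_4 = 14; cx_5 = 12.5; cz_5 = 8; r_5 = 2; h_5 = 3.5; cx_6 = 9; cy_6 = 8; cz_6 = 3; cx_7 = 5; cy_7 = 7; cz_7 = 2; h_7 = 7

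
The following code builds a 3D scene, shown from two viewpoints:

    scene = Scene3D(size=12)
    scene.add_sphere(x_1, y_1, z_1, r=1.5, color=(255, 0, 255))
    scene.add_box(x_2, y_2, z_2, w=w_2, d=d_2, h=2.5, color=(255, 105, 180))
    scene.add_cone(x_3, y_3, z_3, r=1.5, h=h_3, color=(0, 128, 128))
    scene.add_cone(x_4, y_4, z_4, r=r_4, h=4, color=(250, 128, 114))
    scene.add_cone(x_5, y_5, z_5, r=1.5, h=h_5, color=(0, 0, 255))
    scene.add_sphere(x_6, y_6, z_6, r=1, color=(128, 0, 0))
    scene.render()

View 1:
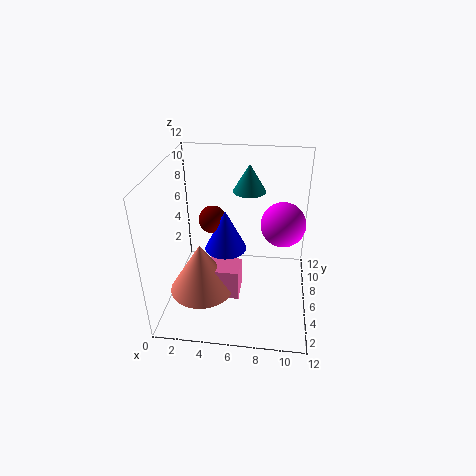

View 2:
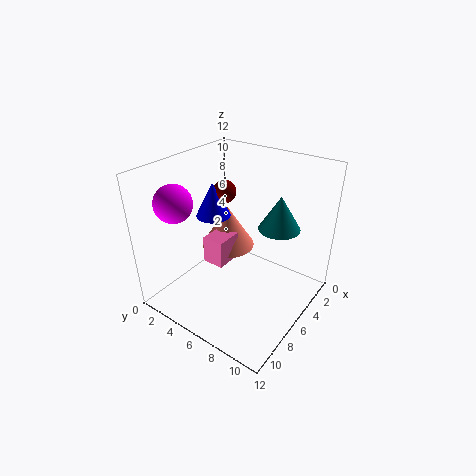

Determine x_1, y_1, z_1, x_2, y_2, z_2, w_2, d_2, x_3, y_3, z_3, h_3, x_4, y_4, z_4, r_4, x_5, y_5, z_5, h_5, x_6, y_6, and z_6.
x_1 = 9.5
y_1 = 2.5
z_1 = 9.5
x_2 = 4
y_2 = 2.5
z_2 = 2.5
w_2 = 2.5
d_2 = 2
x_3 = 6.5
y_3 = 10
z_3 = 8.5
h_3 = 2.5
x_4 = 3.5
y_4 = 3
z_4 = 3
r_4 = 2.5
x_5 = 5.5
y_5 = 3
z_5 = 7
h_5 = 3
x_6 = 4.5
y_6 = 3.5
z_6 = 9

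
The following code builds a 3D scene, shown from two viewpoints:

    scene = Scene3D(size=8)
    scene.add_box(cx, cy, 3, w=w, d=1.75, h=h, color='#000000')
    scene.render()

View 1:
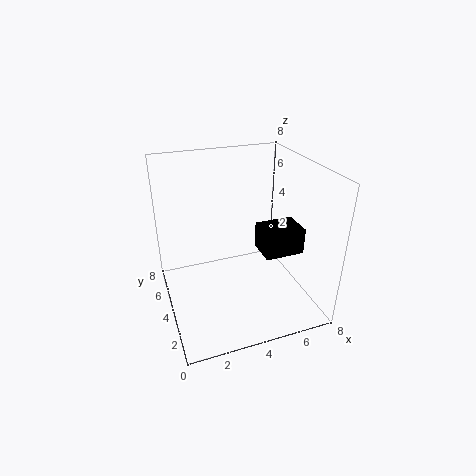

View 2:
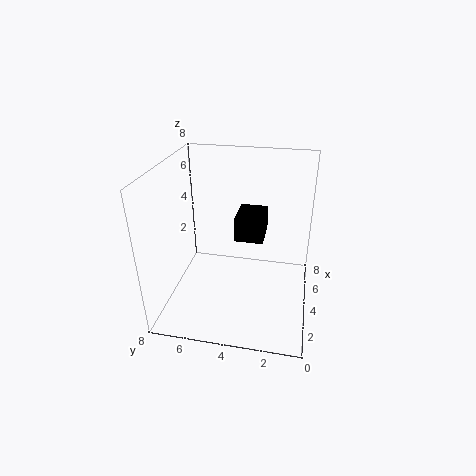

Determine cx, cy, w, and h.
cx = 5.25, cy = 2.75, w = 2.25, h = 1.5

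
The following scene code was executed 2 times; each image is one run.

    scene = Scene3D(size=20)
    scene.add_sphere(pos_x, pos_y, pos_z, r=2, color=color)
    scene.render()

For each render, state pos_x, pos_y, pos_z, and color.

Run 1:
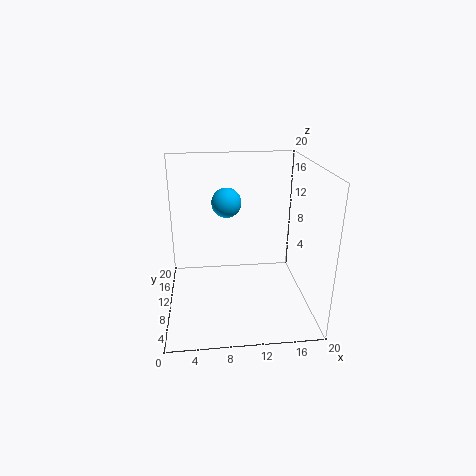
pos_x = 8.5, pos_y = 10.5, pos_z = 15, color = 'deepskyblue'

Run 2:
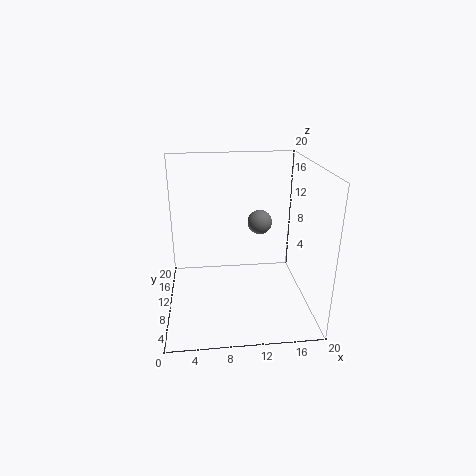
pos_x = 14.5, pos_y = 18, pos_z = 9, color = 'gray'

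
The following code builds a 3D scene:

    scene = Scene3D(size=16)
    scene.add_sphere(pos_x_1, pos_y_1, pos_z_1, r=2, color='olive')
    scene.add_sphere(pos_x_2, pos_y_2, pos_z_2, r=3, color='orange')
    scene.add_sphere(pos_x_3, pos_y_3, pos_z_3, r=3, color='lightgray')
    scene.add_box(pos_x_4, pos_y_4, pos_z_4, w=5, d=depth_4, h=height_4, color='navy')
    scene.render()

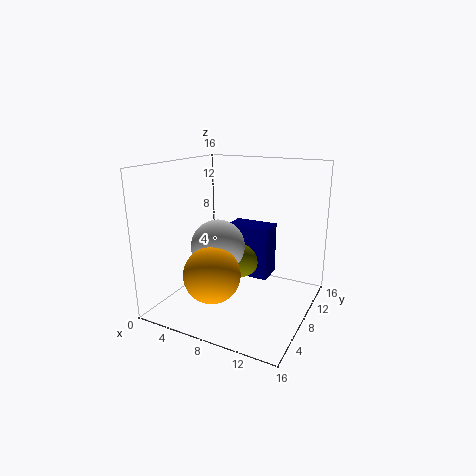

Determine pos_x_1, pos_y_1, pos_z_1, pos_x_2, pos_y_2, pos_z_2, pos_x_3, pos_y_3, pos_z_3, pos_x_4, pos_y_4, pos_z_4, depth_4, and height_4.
pos_x_1 = 8
pos_y_1 = 9
pos_z_1 = 5
pos_x_2 = 7
pos_y_2 = 4
pos_z_2 = 5
pos_x_3 = 6
pos_y_3 = 7
pos_z_3 = 7
pos_x_4 = 6
pos_y_4 = 9
pos_z_4 = 3
depth_4 = 3
height_4 = 6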